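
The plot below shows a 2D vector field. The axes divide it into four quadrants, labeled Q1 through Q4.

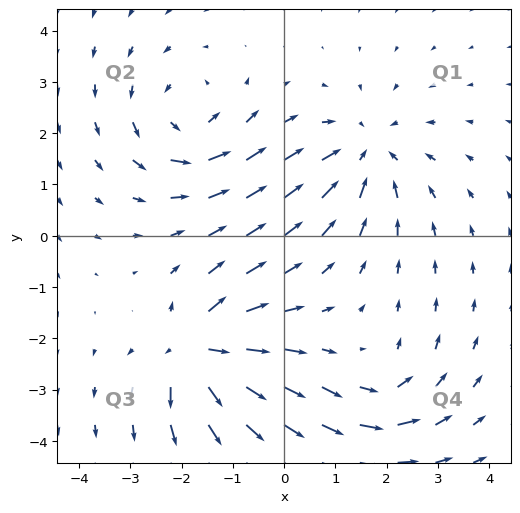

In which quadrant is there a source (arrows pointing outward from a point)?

Q3

The source sits at approximately (-1.7, -2.2), which lies in quadrant Q3. The divergence there is about +7, positive as expected for a source.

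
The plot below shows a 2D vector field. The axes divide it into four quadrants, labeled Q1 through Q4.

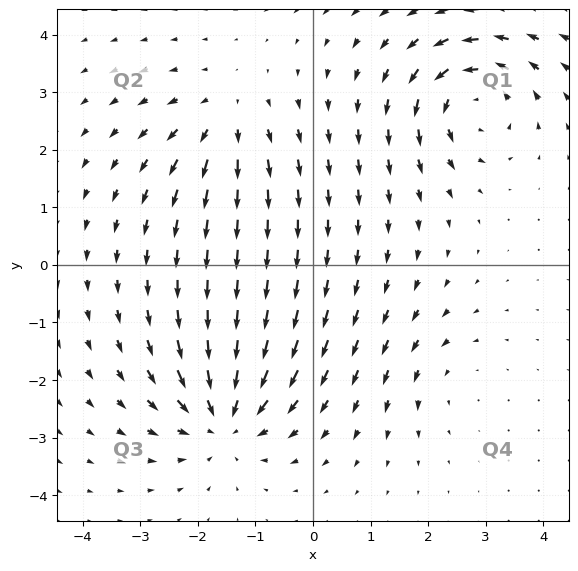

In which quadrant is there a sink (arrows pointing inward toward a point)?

Q3

The sink sits at approximately (-1.5, -2.7), which lies in quadrant Q3. The divergence there is about -5, negative as expected for a sink.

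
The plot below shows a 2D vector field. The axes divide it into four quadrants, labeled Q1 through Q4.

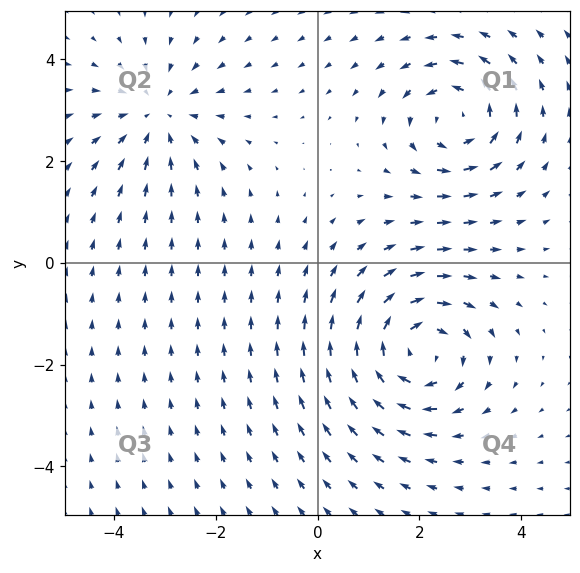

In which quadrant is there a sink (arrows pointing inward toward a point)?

Q2

The sink sits at approximately (-3.1, 2.9), which lies in quadrant Q2. The divergence there is about -3, negative as expected for a sink.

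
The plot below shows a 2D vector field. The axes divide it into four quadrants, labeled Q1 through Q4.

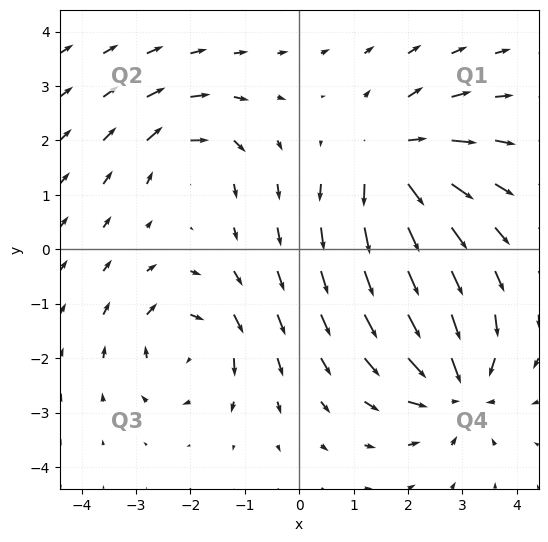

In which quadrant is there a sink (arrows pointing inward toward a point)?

The sink sits at approximately (2.9, -2.5), which lies in quadrant Q4. The divergence there is about -5, negative as expected for a sink.

Q4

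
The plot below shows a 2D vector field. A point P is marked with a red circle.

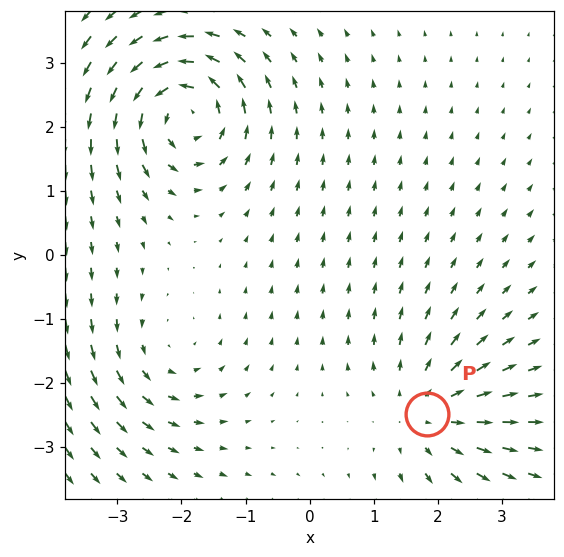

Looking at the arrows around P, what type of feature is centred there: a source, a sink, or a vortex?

source

At P (1.8, -2.5) the arrows spread outward. Divergence about +4, curl ≈0 — positive divergence with near-zero curl is a source.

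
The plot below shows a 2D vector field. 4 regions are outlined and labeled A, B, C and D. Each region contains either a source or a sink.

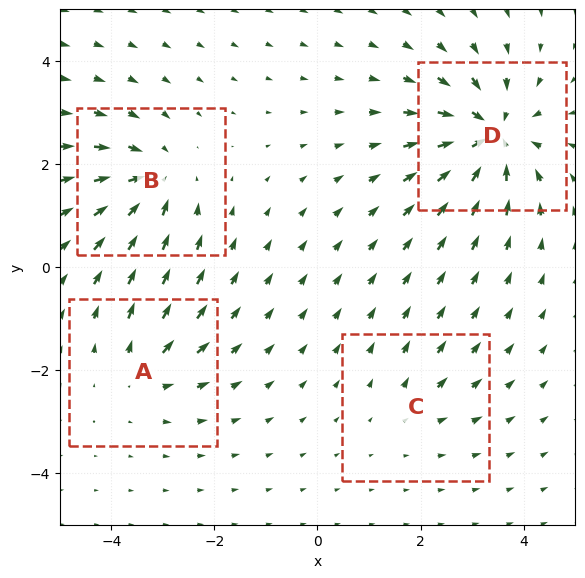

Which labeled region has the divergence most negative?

D

Divergence at each region's feature centre — A: about +4, B: about -5, C: about +2, D: about -7. Region D is most negative.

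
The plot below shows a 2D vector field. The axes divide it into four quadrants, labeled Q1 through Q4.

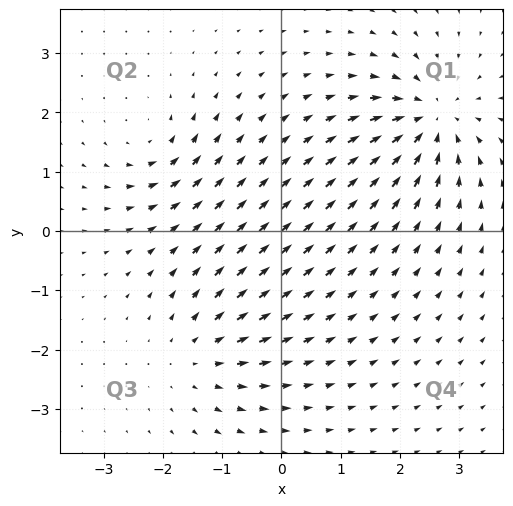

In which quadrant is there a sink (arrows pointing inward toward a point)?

Q1

The sink sits at approximately (2.5, 1.9), which lies in quadrant Q1. The divergence there is about -6, negative as expected for a sink.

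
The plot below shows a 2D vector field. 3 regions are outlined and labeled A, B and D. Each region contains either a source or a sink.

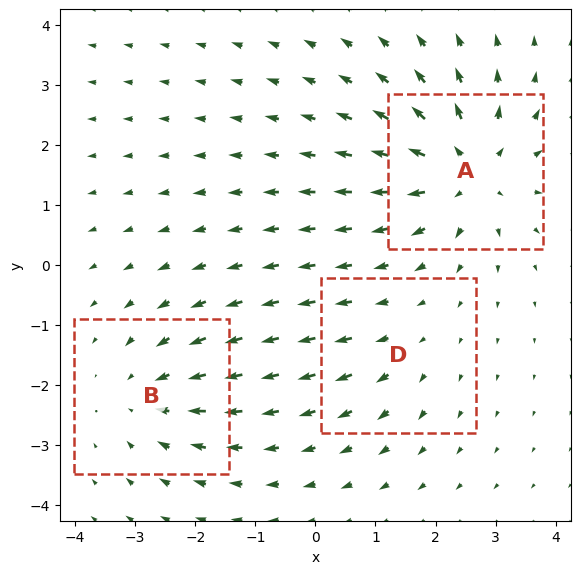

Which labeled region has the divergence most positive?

Divergence at each region's feature centre — A: about +5, B: about -3, D: about +2. Region A is most positive.

A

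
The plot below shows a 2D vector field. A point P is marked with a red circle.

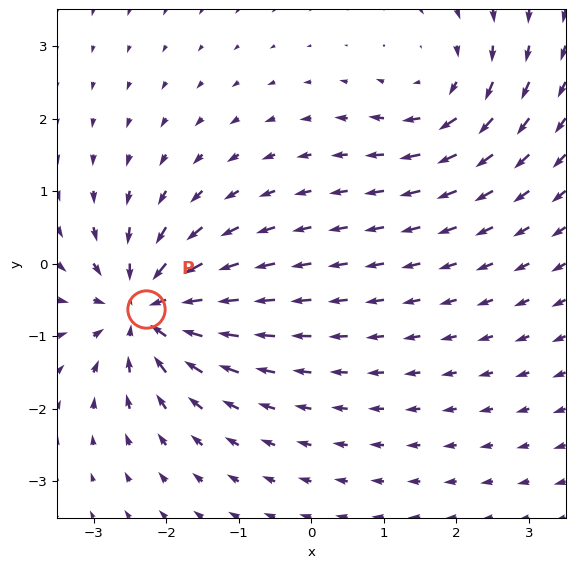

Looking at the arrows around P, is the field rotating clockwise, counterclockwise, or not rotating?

Near P at (-2.3, -0.6) the arrows show no circulation. The curl there is ≈0.

not rotating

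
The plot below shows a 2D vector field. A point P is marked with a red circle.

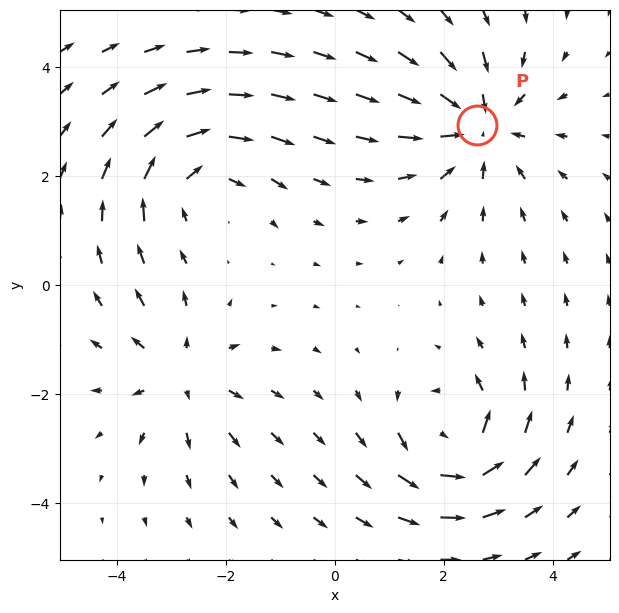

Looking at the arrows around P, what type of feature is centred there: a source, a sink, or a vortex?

At P (2.6, 2.9) the arrows converge inward. Divergence about -4, curl ≈0 — negative divergence with near-zero curl is a sink.

sink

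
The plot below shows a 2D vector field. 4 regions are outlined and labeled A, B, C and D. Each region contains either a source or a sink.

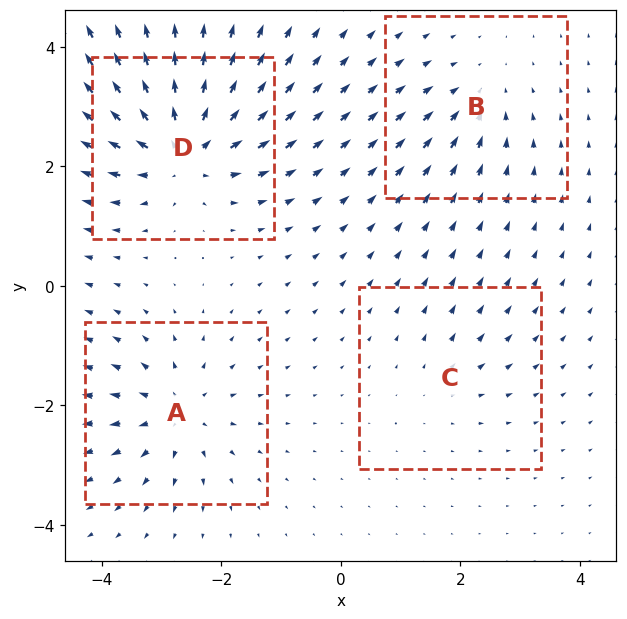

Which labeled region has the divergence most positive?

Divergence at each region's feature centre — A: about +6, B: about -4, C: about +2, D: about +8. Region D is most positive.

D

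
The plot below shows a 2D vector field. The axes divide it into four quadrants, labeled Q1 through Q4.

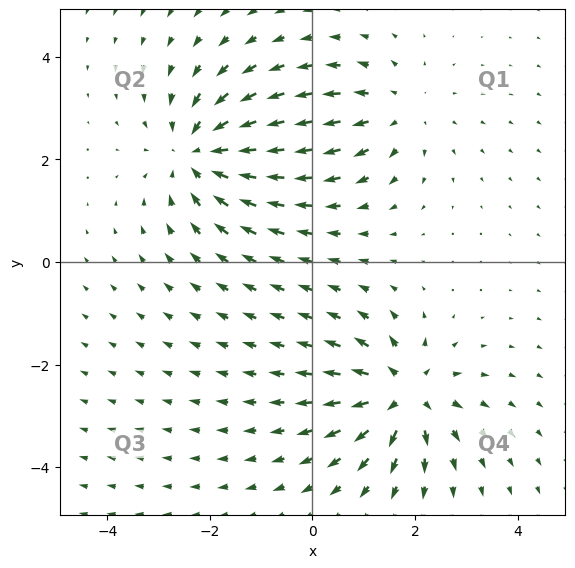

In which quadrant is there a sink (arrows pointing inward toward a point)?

Q2

The sink sits at approximately (-2.2, 2.1), which lies in quadrant Q2. The divergence there is about -5, negative as expected for a sink.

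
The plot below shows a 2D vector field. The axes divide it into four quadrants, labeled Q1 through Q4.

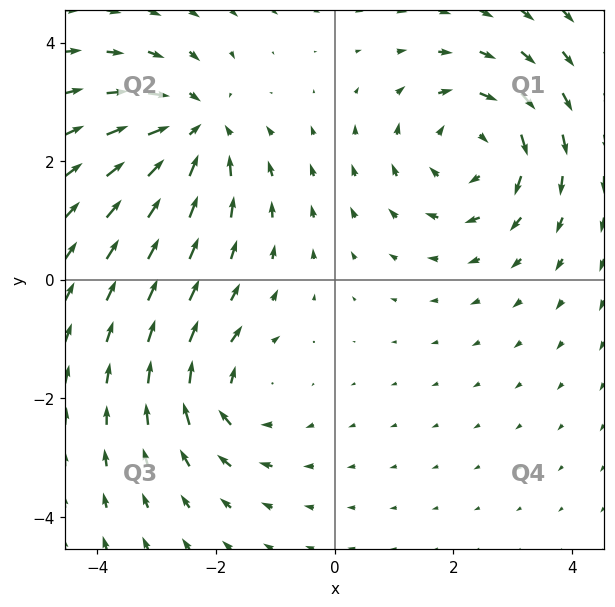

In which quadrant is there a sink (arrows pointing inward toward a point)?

The sink sits at approximately (-2.4, 2.5), which lies in quadrant Q2. The divergence there is about -4, negative as expected for a sink.

Q2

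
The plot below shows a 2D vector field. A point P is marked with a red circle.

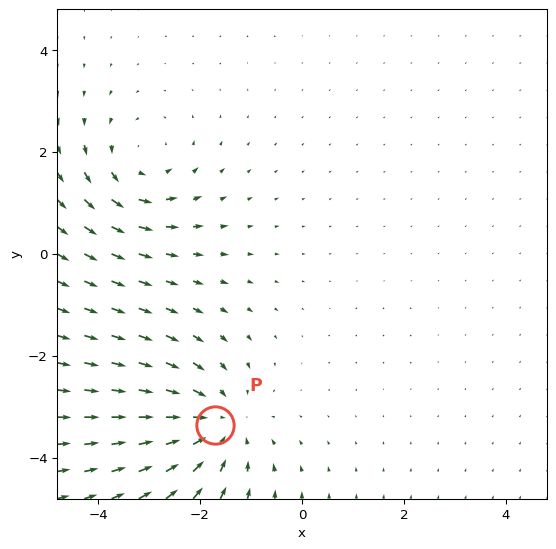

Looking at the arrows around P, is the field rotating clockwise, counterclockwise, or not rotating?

Near P at (-1.7, -3.4) the arrows show no circulation. The curl there is ≈0.

not rotating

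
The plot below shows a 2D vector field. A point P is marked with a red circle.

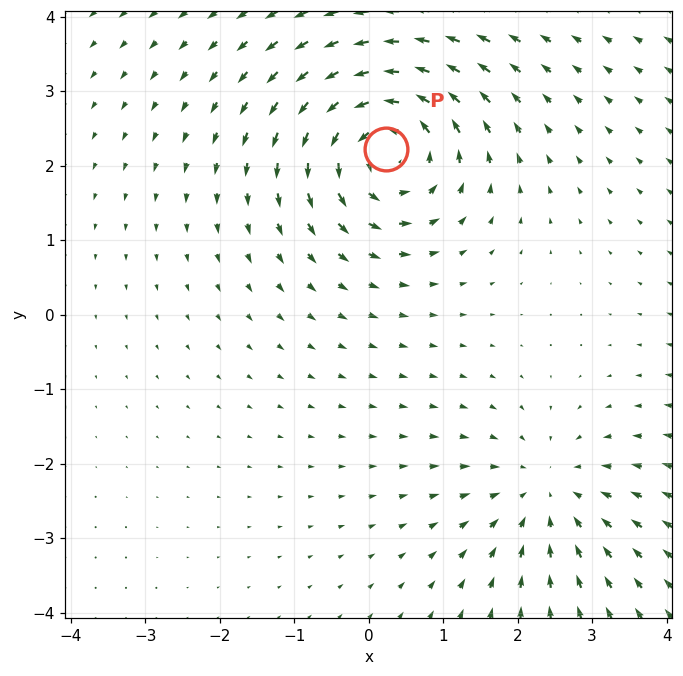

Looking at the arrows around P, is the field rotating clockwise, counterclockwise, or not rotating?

Near P at (0.2, 2.2) the arrows circulate counterclockwise. The curl (z-component) there is about +5; positive curl means counterclockwise rotation.

counterclockwise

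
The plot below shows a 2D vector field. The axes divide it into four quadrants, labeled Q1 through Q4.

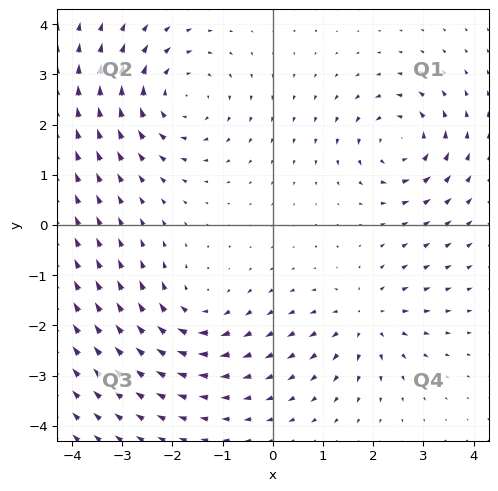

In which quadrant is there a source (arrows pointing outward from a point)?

Q4

The source sits at approximately (1.9, -1.9), which lies in quadrant Q4. The divergence there is about +4, positive as expected for a source.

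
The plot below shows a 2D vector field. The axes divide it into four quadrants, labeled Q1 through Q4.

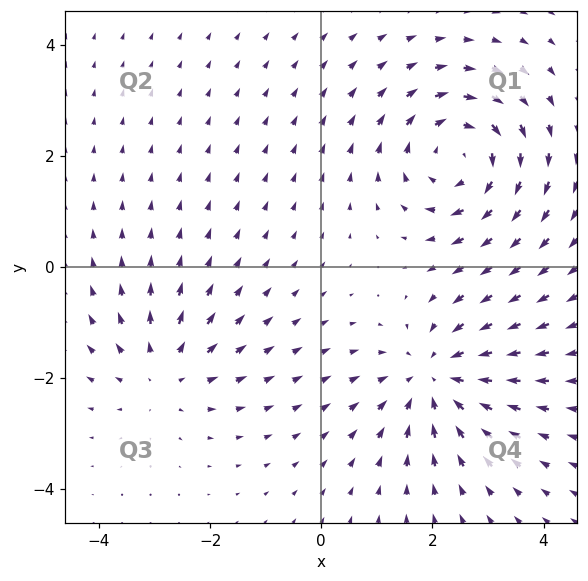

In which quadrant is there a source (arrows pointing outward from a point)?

The source sits at approximately (-2.8, -1.9), which lies in quadrant Q3. The divergence there is about +3, positive as expected for a source.

Q3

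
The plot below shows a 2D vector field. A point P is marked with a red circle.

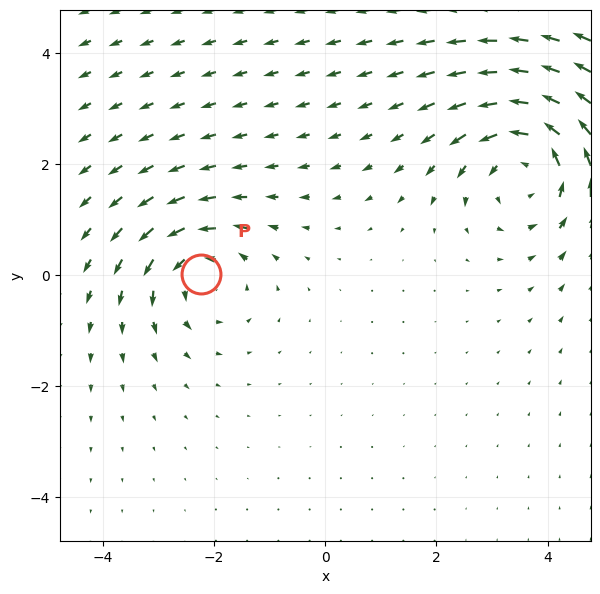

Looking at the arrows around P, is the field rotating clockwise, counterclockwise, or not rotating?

Near P at (-2.2, 0.0) the arrows circulate counterclockwise. The curl (z-component) there is about +3; positive curl means counterclockwise rotation.

counterclockwise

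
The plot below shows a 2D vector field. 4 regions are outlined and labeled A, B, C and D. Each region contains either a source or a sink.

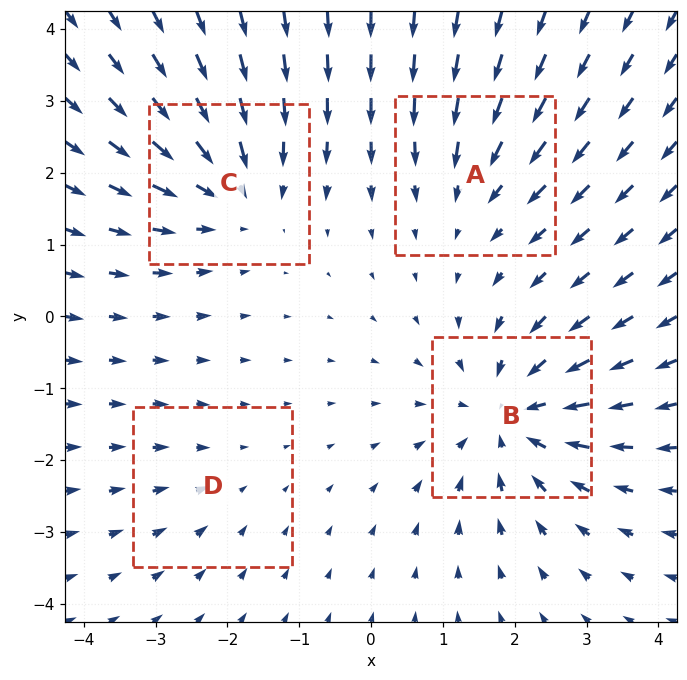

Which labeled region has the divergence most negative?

Divergence at each region's feature centre — A: about -3, B: about -6, C: about -5, D: about -2. Region B is most negative.

B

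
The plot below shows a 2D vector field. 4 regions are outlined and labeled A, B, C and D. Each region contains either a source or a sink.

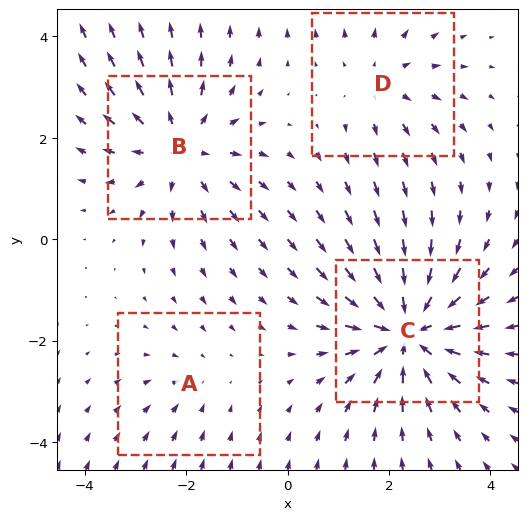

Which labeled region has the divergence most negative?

C

Divergence at each region's feature centre — A: about -2, B: about +4, C: about -6, D: about +3. Region C is most negative.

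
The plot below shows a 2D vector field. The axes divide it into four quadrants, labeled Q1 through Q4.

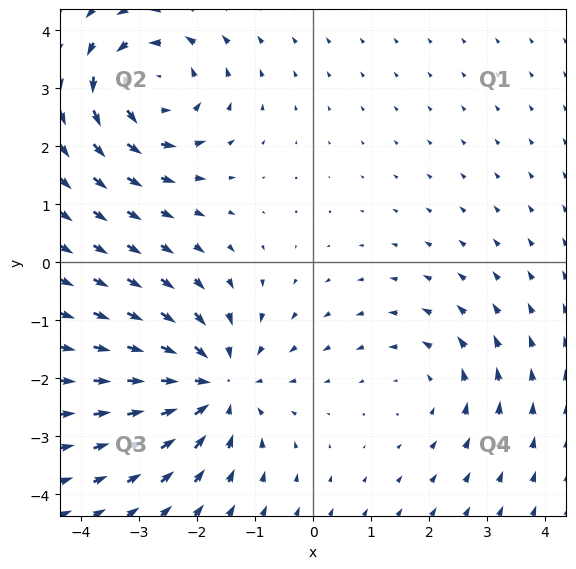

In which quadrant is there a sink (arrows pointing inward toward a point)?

The sink sits at approximately (-1.7, -2.1), which lies in quadrant Q3. The divergence there is about -4, negative as expected for a sink.

Q3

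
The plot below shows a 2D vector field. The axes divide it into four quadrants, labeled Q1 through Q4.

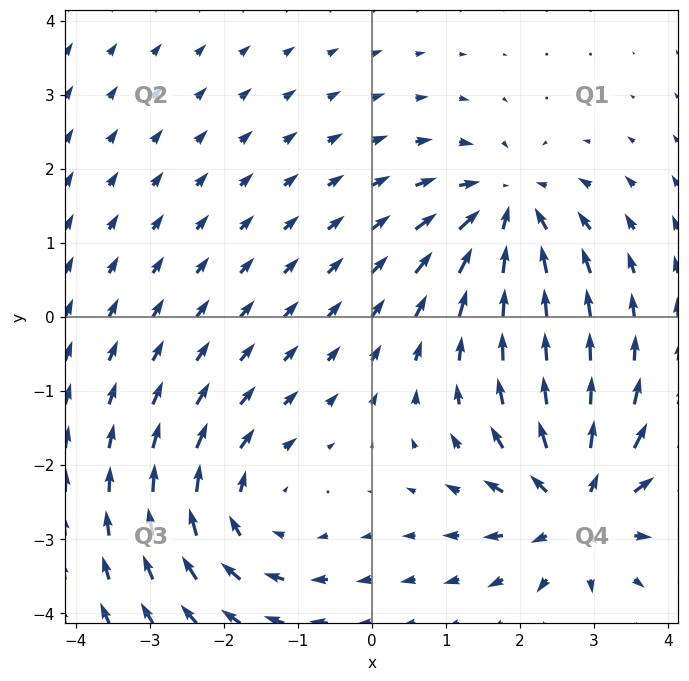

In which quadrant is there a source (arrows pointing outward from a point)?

The source sits at approximately (2.8, -2.6), which lies in quadrant Q4. The divergence there is about +7, positive as expected for a source.

Q4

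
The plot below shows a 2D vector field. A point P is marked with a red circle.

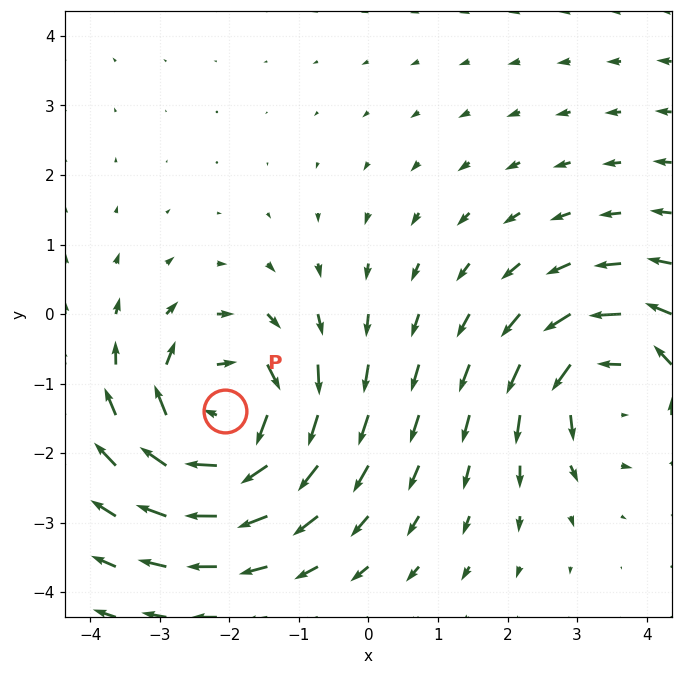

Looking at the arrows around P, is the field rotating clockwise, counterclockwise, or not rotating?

clockwise

Near P at (-2.1, -1.4) the arrows circulate clockwise. The curl (z-component) there is about -5; negative curl means clockwise rotation.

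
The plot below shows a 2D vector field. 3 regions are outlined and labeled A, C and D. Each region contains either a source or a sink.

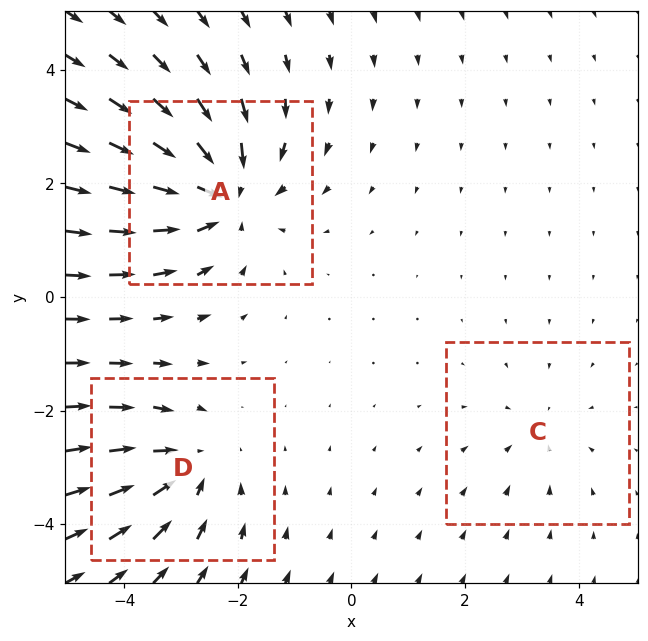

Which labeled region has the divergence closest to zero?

Divergence at each region's feature centre — A: about -5, C: about -2, D: about -3. Region C is closest to zero.

C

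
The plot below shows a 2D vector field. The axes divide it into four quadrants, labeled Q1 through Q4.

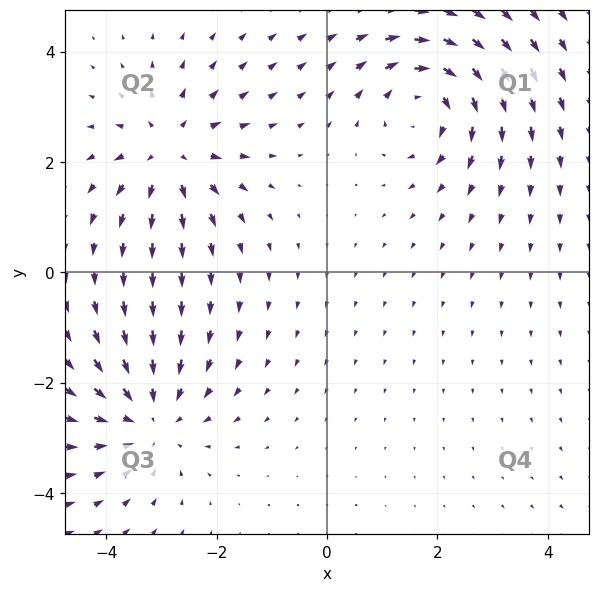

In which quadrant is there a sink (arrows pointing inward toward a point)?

Q3

The sink sits at approximately (-3.2, -2.6), which lies in quadrant Q3. The divergence there is about -3, negative as expected for a sink.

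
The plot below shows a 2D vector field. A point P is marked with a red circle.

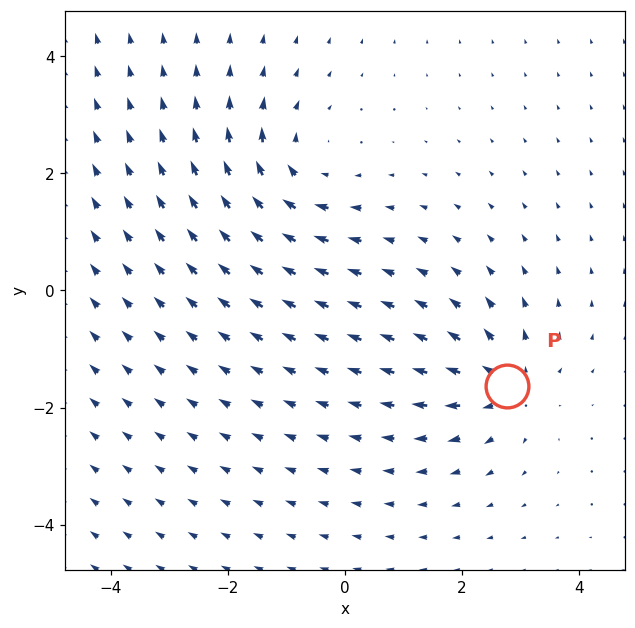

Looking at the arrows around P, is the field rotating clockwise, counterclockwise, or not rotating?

Near P at (2.8, -1.6) the arrows show no circulation. The curl there is ≈0.

not rotating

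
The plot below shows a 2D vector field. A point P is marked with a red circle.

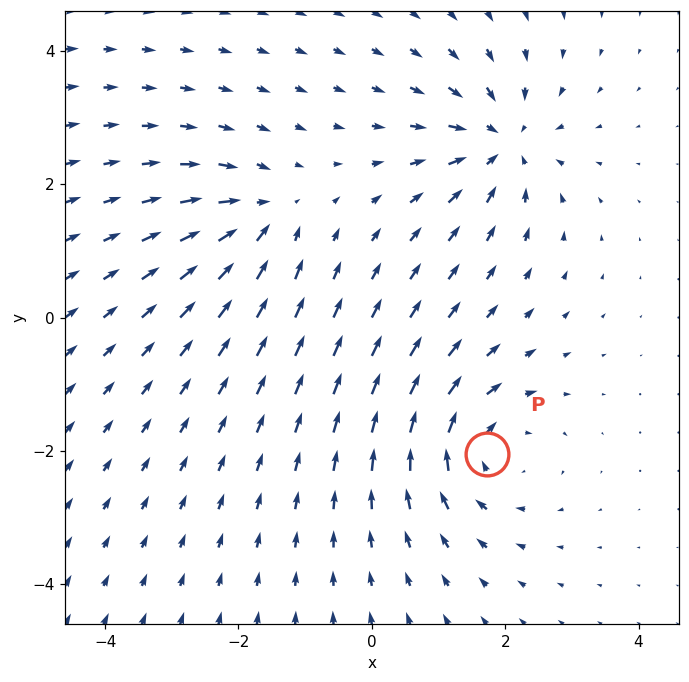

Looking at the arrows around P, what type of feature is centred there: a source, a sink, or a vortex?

At P (1.7, -2.0) the arrows circulate clockwise. Divergence ≈0, curl about -5 — near-zero divergence with nonzero curl is a vortex.

vortex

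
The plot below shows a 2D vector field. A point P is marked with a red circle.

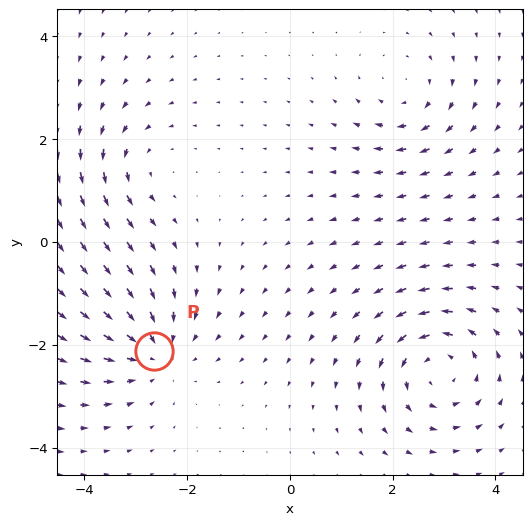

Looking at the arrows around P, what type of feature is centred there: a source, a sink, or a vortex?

sink

At P (-2.6, -2.1) the arrows converge inward. Divergence about -4, curl ≈0 — negative divergence with near-zero curl is a sink.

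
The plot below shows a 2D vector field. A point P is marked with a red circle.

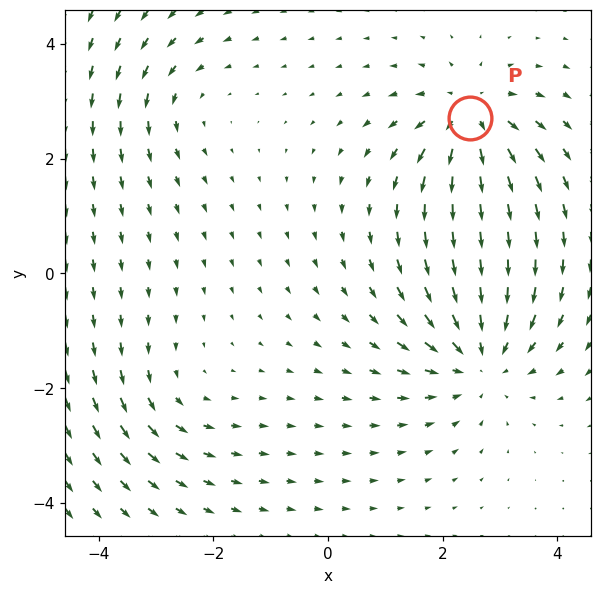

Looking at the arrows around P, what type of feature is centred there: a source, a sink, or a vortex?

At P (2.5, 2.7) the arrows spread outward. Divergence about +5, curl ≈0 — positive divergence with near-zero curl is a source.

source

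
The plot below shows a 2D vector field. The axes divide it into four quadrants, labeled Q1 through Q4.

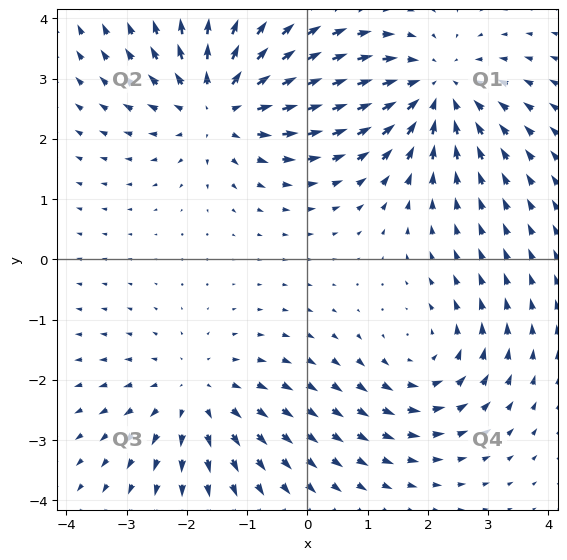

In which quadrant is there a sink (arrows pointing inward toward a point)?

Q1

The sink sits at approximately (2.1, 2.8), which lies in quadrant Q1. The divergence there is about -4, negative as expected for a sink.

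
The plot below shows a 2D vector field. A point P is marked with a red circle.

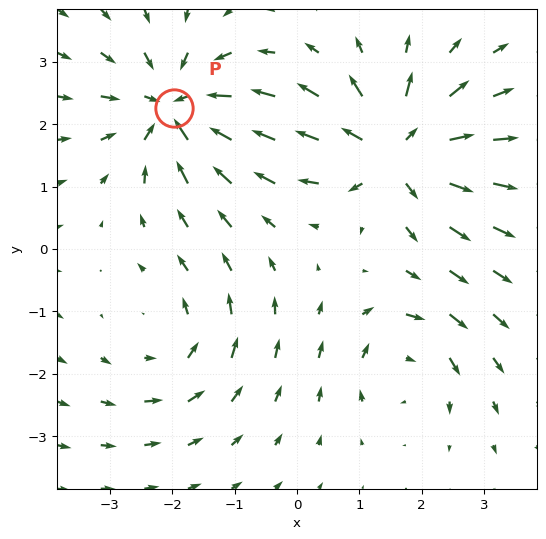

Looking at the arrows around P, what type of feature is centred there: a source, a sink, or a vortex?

At P (-2.0, 2.3) the arrows converge inward. Divergence about -6, curl ≈0 — negative divergence with near-zero curl is a sink.

sink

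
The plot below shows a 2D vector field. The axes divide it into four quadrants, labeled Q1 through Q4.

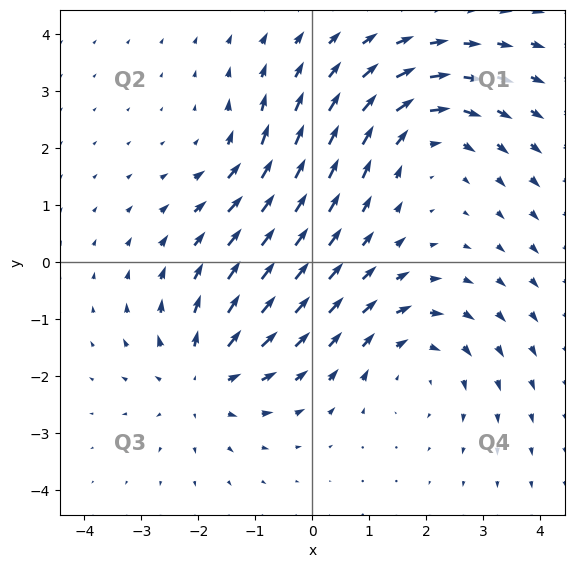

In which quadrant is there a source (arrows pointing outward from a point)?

The source sits at approximately (-1.9, -2.0), which lies in quadrant Q3. The divergence there is about +5, positive as expected for a source.

Q3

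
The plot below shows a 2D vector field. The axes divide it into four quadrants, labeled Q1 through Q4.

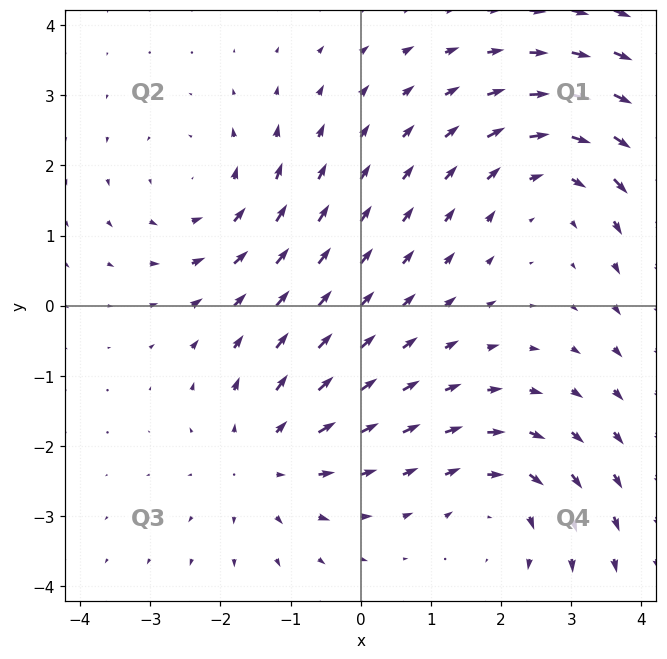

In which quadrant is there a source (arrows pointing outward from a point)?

The source sits at approximately (-1.4, -2.2), which lies in quadrant Q3. The divergence there is about +3, positive as expected for a source.

Q3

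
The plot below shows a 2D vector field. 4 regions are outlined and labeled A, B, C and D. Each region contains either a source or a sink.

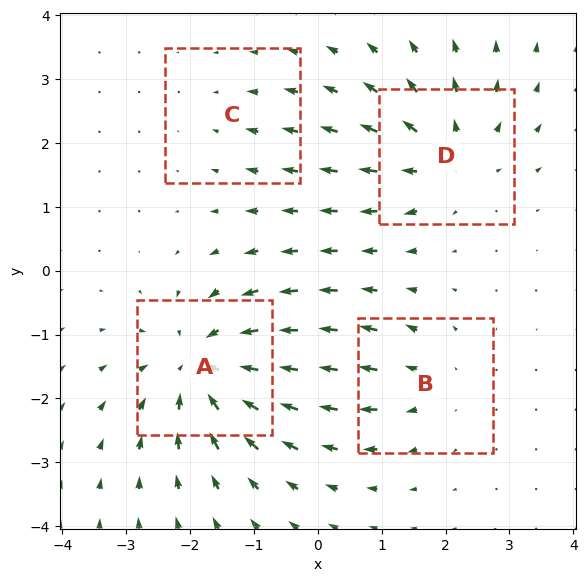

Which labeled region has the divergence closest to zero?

C

Divergence at each region's feature centre — A: about -7, B: about +4, C: about -2, D: about +5. Region C is closest to zero.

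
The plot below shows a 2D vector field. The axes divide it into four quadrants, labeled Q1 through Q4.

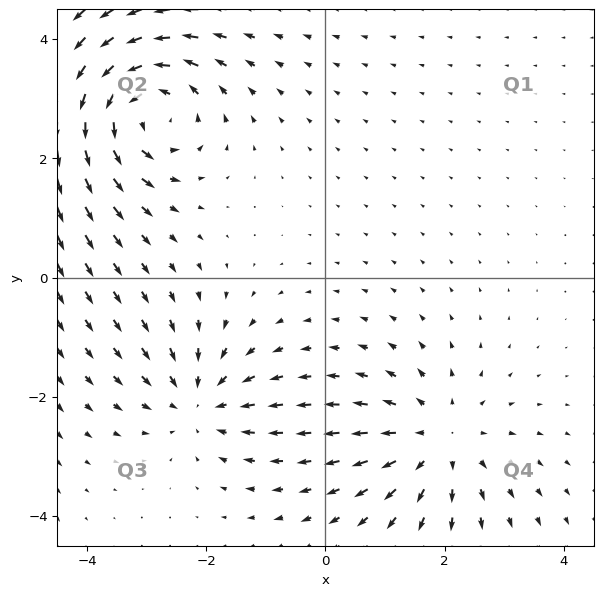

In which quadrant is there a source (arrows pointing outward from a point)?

Q4

The source sits at approximately (1.9, -2.7), which lies in quadrant Q4. The divergence there is about +3, positive as expected for a source.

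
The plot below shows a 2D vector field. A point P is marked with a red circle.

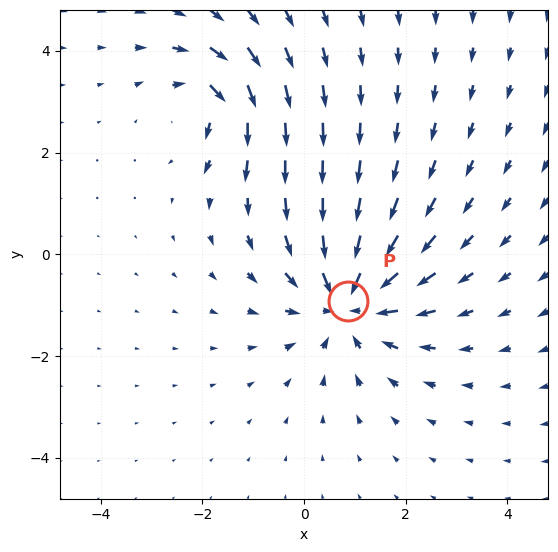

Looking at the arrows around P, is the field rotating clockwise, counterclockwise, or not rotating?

not rotating

Near P at (0.9, -0.9) the arrows show no circulation. The curl there is ≈0.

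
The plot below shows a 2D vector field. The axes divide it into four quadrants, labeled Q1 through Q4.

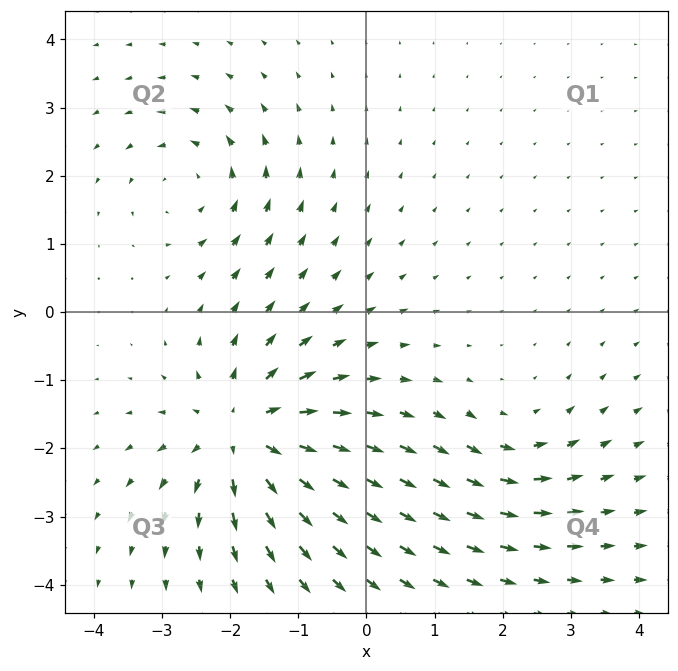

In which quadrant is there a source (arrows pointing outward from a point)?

The source sits at approximately (-1.8, -1.8), which lies in quadrant Q3. The divergence there is about +5, positive as expected for a source.

Q3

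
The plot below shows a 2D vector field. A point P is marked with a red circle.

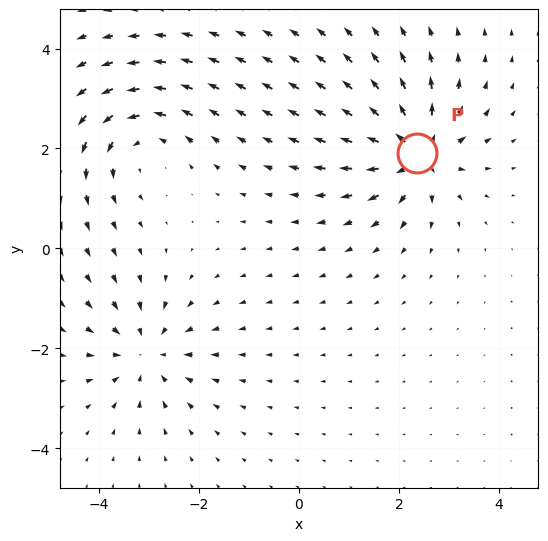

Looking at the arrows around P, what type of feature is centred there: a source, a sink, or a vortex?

At P (2.4, 1.9) the arrows spread outward. Divergence about +7, curl ≈0 — positive divergence with near-zero curl is a source.

source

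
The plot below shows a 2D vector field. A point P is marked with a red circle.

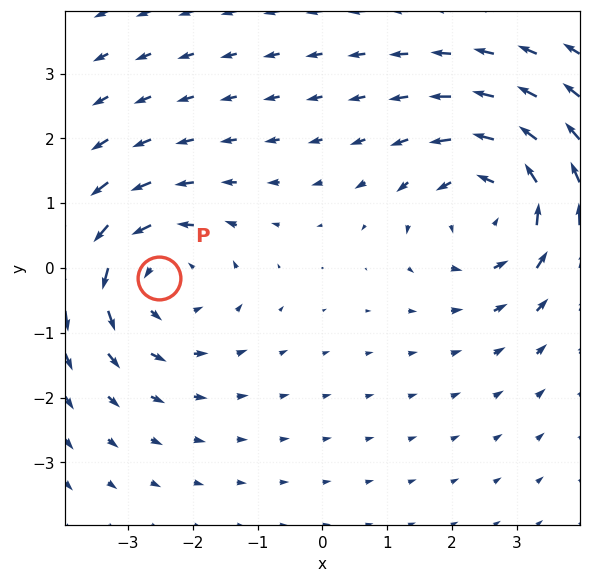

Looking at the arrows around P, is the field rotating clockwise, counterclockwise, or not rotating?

counterclockwise

Near P at (-2.5, -0.2) the arrows circulate counterclockwise. The curl (z-component) there is about +4; positive curl means counterclockwise rotation.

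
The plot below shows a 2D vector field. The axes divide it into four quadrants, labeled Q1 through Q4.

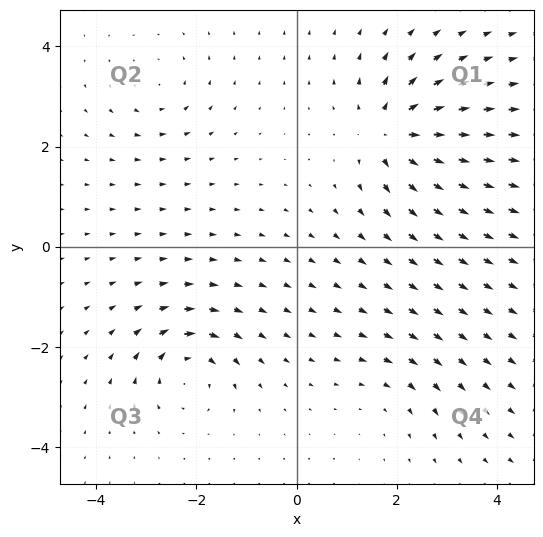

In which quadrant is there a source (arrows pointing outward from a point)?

The source sits at approximately (1.9, 2.3), which lies in quadrant Q1. The divergence there is about +7, positive as expected for a source.

Q1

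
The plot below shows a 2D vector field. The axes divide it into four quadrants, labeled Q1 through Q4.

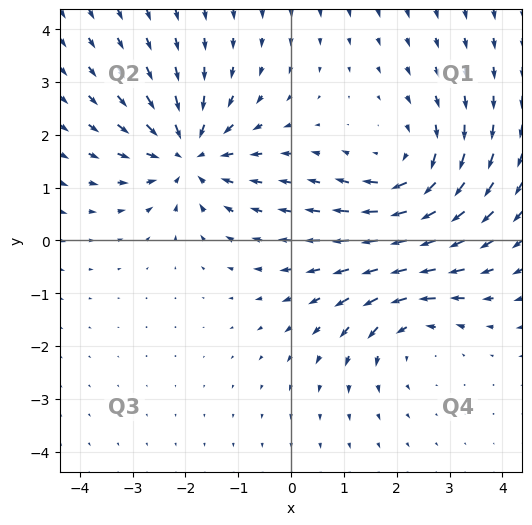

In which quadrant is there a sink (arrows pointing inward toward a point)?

The sink sits at approximately (-1.9, 1.6), which lies in quadrant Q2. The divergence there is about -5, negative as expected for a sink.

Q2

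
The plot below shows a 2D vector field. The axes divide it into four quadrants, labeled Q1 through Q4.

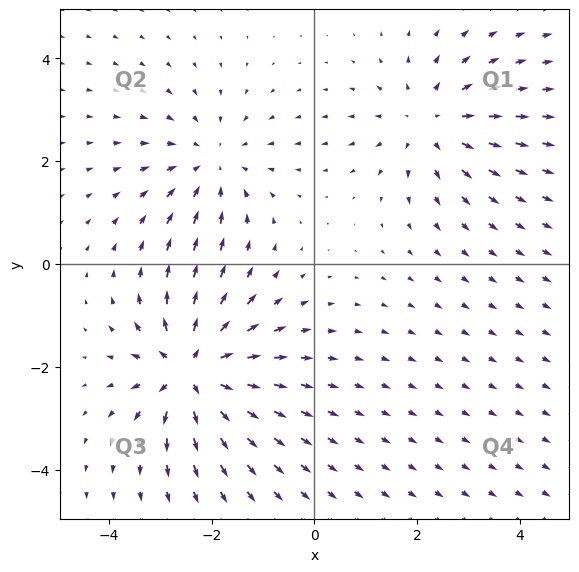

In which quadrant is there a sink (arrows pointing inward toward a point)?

Q2

The sink sits at approximately (-2.0, 1.9), which lies in quadrant Q2. The divergence there is about -3, negative as expected for a sink.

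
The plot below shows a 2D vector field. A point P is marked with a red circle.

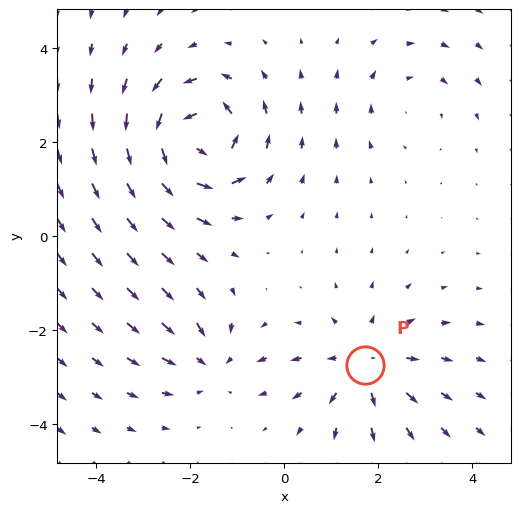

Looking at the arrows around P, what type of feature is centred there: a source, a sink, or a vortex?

At P (1.7, -2.7) the arrows spread outward. Divergence about +4, curl ≈0 — positive divergence with near-zero curl is a source.

source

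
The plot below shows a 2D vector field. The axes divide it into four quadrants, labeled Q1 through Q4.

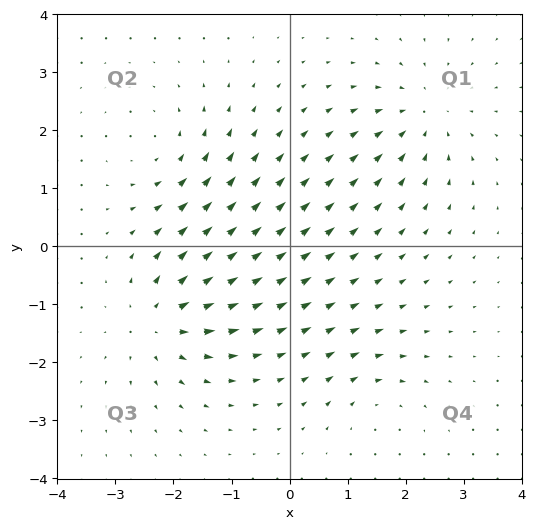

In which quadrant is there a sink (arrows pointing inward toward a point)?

The sink sits at approximately (2.3, 2.3), which lies in quadrant Q1. The divergence there is about -4, negative as expected for a sink.

Q1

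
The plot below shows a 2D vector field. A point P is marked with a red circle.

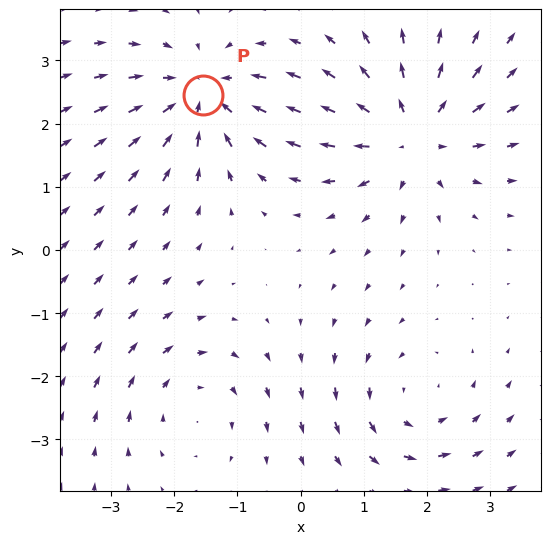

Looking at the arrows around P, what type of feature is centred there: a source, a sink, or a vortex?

sink

At P (-1.5, 2.5) the arrows converge inward. Divergence about -4, curl ≈0 — negative divergence with near-zero curl is a sink.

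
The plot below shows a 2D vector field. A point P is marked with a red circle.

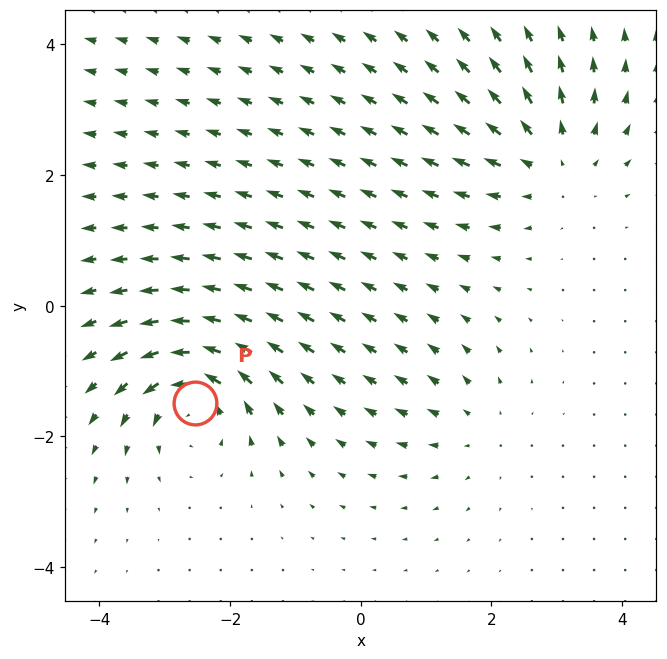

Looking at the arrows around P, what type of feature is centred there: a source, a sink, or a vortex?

At P (-2.5, -1.5) the arrows circulate counterclockwise. Divergence ≈0, curl about +7 — near-zero divergence with nonzero curl is a vortex.

vortex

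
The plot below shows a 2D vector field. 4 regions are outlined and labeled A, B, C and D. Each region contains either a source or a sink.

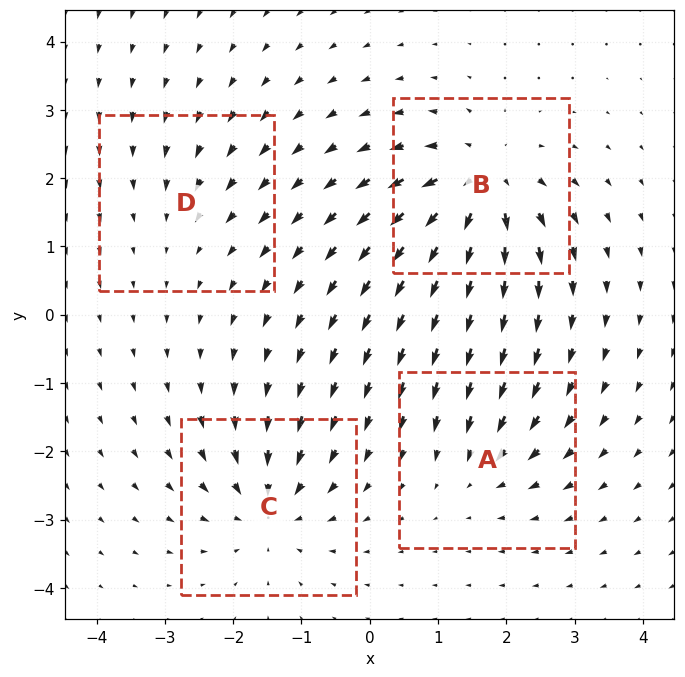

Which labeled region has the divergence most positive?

Divergence at each region's feature centre — A: about -4, B: about +8, C: about -6, D: about -2. Region B is most positive.

B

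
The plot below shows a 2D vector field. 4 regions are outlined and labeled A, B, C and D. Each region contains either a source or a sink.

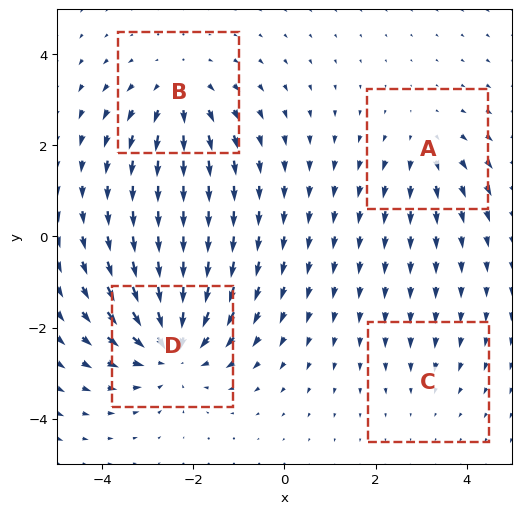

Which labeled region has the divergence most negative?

Divergence at each region's feature centre — A: about +3, B: about +4, C: about -2, D: about -6. Region D is most negative.

D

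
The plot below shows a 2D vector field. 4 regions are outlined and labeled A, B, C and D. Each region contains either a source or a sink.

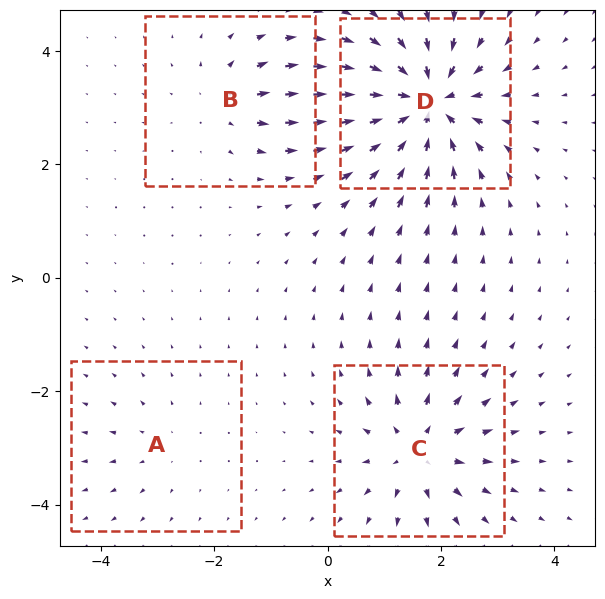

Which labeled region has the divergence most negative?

D

Divergence at each region's feature centre — A: about +2, B: about +4, C: about +6, D: about -9. Region D is most negative.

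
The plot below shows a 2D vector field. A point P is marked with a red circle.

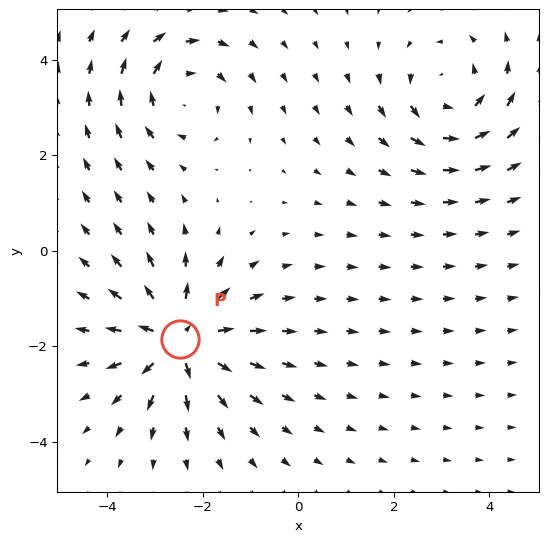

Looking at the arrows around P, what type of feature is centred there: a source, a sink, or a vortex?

At P (-2.5, -1.9) the arrows spread outward. Divergence about +6, curl ≈0 — positive divergence with near-zero curl is a source.

source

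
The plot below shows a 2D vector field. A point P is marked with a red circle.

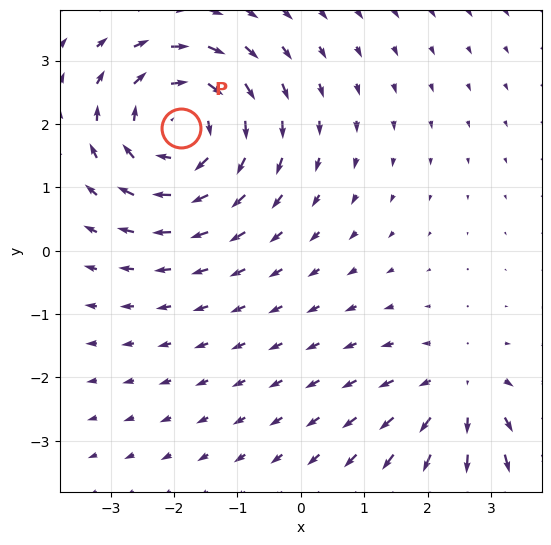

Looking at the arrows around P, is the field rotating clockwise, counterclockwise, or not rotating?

clockwise

Near P at (-1.9, 1.9) the arrows circulate clockwise. The curl (z-component) there is about -4; negative curl means clockwise rotation.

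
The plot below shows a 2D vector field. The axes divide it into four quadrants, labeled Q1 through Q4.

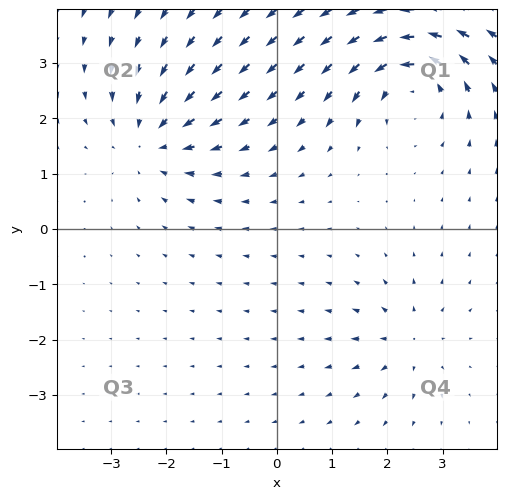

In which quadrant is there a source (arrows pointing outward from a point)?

Q4

The source sits at approximately (2.4, -2.0), which lies in quadrant Q4. The divergence there is about +4, positive as expected for a source.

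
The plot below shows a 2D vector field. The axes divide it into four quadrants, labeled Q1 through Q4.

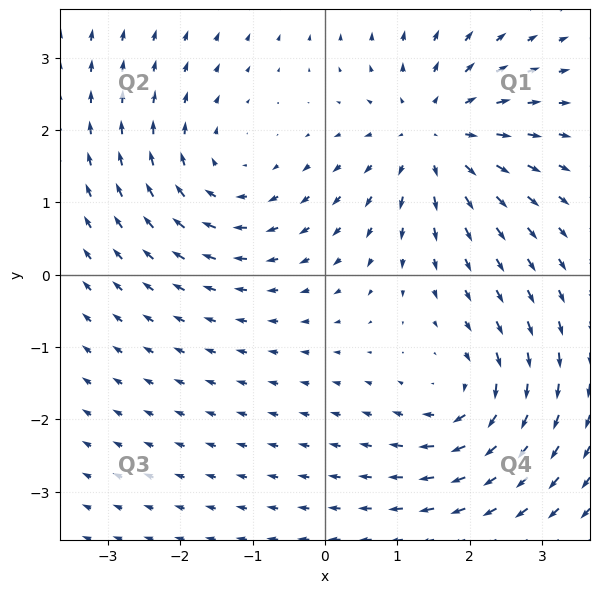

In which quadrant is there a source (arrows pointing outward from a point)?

The source sits at approximately (1.5, 1.9), which lies in quadrant Q1. The divergence there is about +5, positive as expected for a source.

Q1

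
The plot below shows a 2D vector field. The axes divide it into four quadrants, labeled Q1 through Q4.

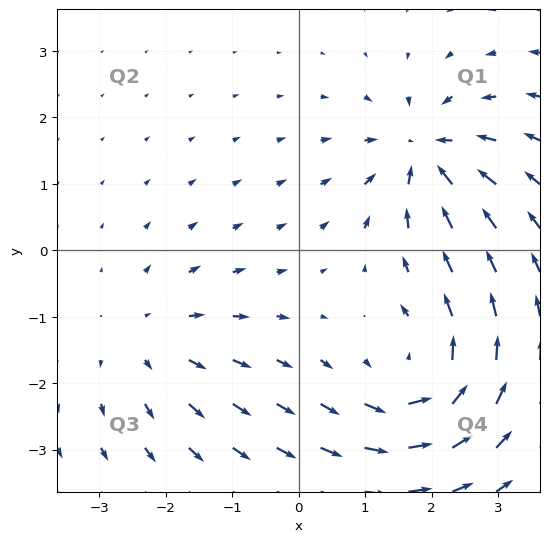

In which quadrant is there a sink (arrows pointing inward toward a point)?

The sink sits at approximately (1.9, 1.5), which lies in quadrant Q1. The divergence there is about -6, negative as expected for a sink.

Q1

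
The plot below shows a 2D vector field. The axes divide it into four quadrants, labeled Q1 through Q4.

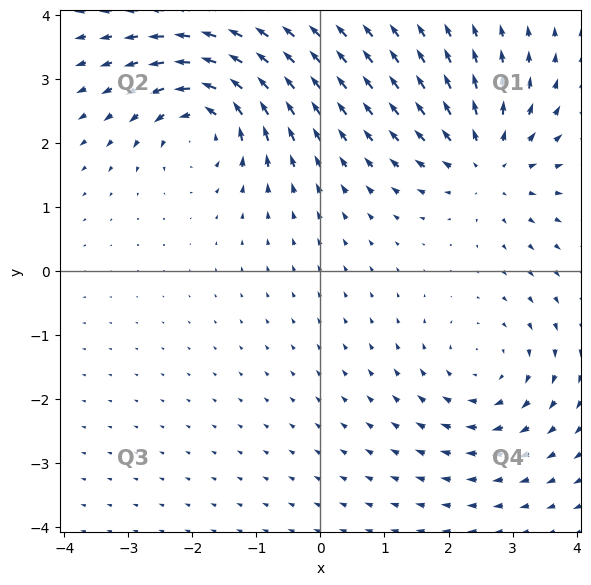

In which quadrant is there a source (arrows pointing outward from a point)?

The source sits at approximately (2.6, 1.7), which lies in quadrant Q1. The divergence there is about +4, positive as expected for a source.

Q1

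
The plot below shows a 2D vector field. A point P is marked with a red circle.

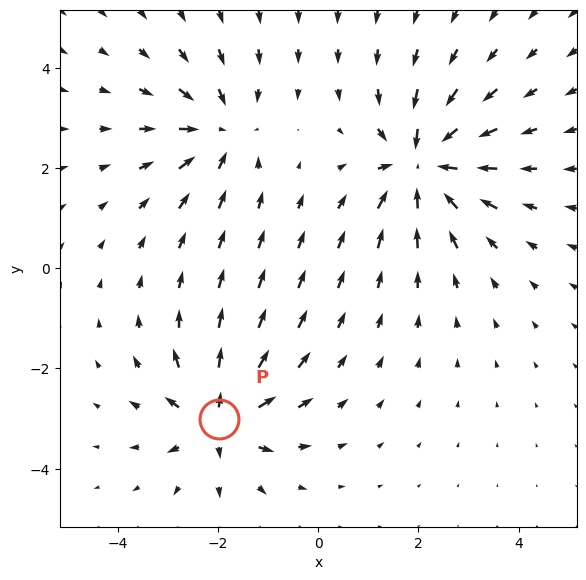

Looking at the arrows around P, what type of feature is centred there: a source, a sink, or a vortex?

At P (-2.0, -3.0) the arrows spread outward. Divergence about +5, curl ≈0 — positive divergence with near-zero curl is a source.

source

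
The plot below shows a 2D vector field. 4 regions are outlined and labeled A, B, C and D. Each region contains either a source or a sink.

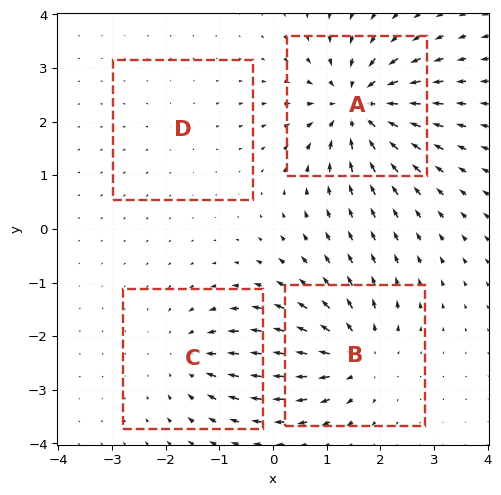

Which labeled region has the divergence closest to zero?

D

Divergence at each region's feature centre — A: about -8, B: about +6, C: about -4, D: about +2. Region D is closest to zero.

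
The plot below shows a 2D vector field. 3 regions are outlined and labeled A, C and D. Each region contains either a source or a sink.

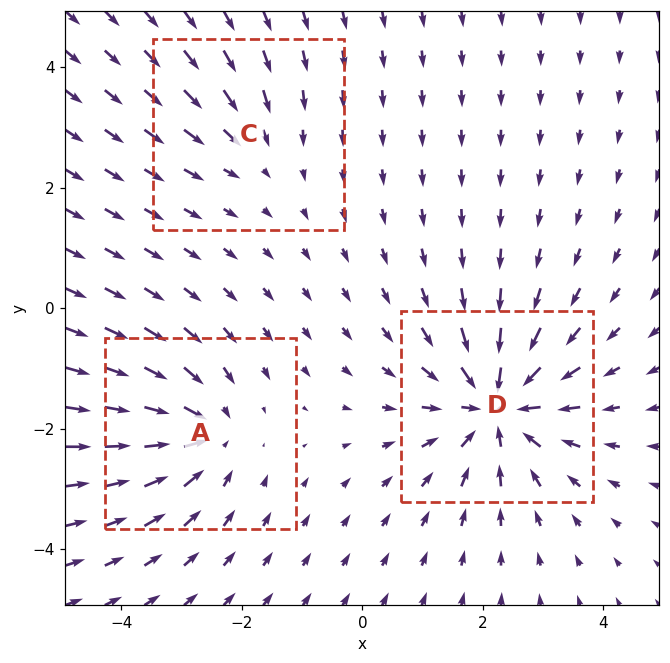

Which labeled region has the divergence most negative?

D

Divergence at each region's feature centre — A: about -4, C: about -2, D: about -5. Region D is most negative.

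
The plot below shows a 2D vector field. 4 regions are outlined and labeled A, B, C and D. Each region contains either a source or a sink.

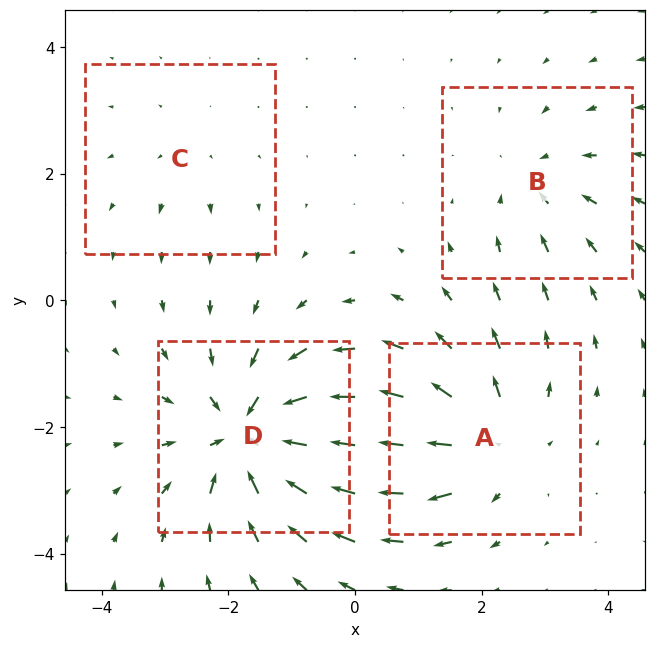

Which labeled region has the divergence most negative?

Divergence at each region's feature centre — A: about +5, B: about -3, C: about +2, D: about -7. Region D is most negative.

D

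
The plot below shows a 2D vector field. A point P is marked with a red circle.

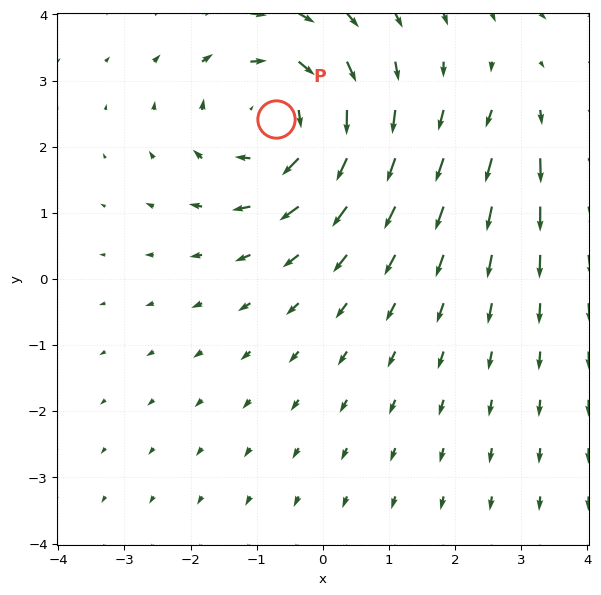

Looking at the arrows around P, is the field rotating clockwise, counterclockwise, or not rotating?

clockwise

Near P at (-0.7, 2.4) the arrows circulate clockwise. The curl (z-component) there is about -4; negative curl means clockwise rotation.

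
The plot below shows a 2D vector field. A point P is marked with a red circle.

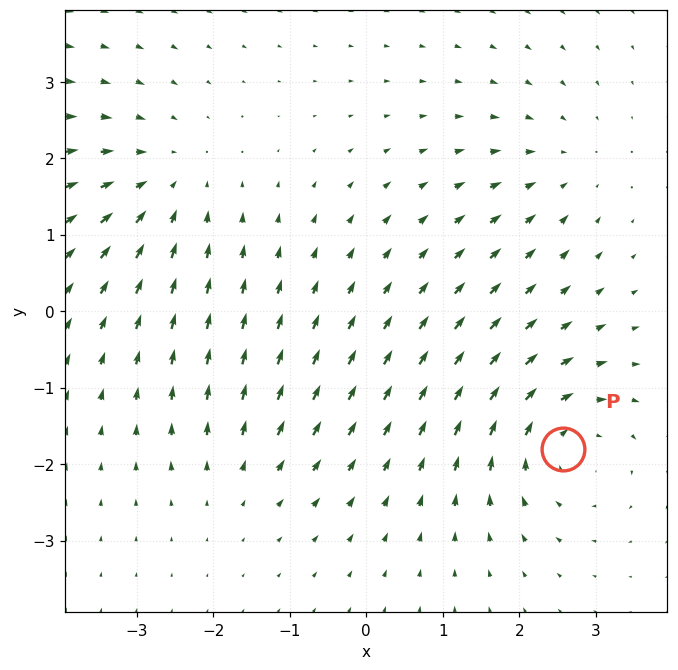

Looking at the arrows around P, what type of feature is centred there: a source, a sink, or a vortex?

vortex

At P (2.6, -1.8) the arrows circulate clockwise. Divergence ≈0, curl about -5 — near-zero divergence with nonzero curl is a vortex.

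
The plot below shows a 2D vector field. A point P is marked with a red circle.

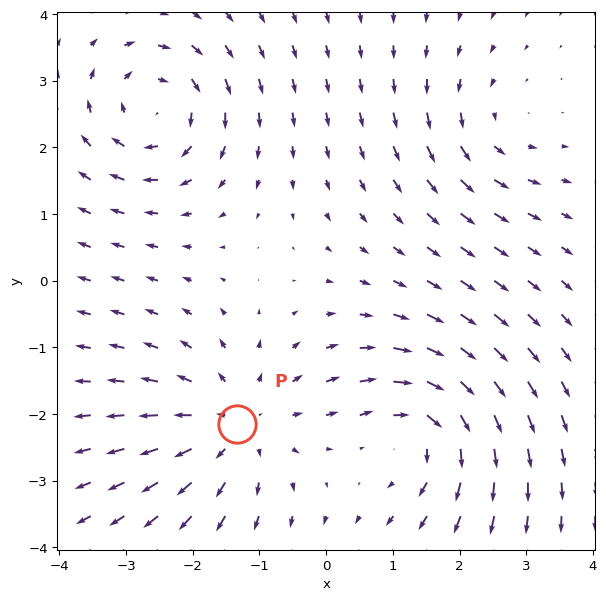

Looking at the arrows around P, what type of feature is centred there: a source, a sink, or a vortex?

source

At P (-1.3, -2.1) the arrows spread outward. Divergence about +4, curl ≈0 — positive divergence with near-zero curl is a source.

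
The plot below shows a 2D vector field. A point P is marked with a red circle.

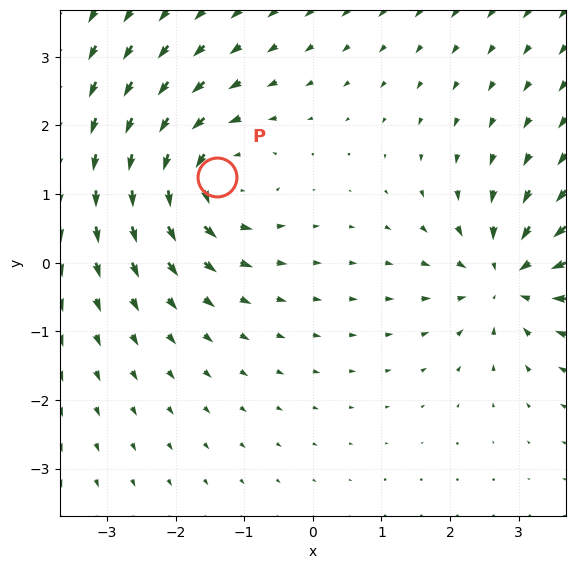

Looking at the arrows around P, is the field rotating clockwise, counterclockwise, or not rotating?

Near P at (-1.4, 1.2) the arrows circulate counterclockwise. The curl (z-component) there is about +4; positive curl means counterclockwise rotation.

counterclockwise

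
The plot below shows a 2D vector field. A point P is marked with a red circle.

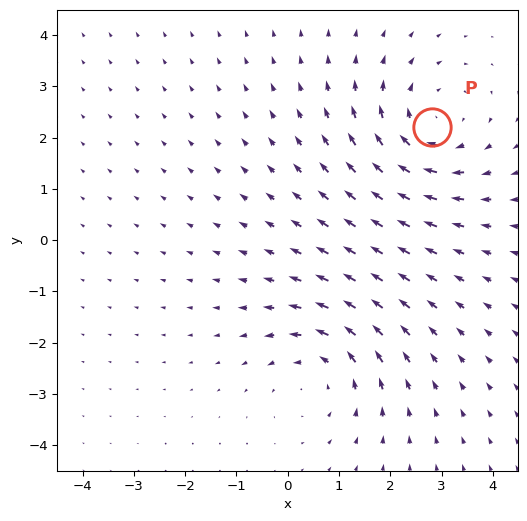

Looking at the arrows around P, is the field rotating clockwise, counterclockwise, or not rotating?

clockwise

Near P at (2.8, 2.2) the arrows circulate clockwise. The curl (z-component) there is about -3; negative curl means clockwise rotation.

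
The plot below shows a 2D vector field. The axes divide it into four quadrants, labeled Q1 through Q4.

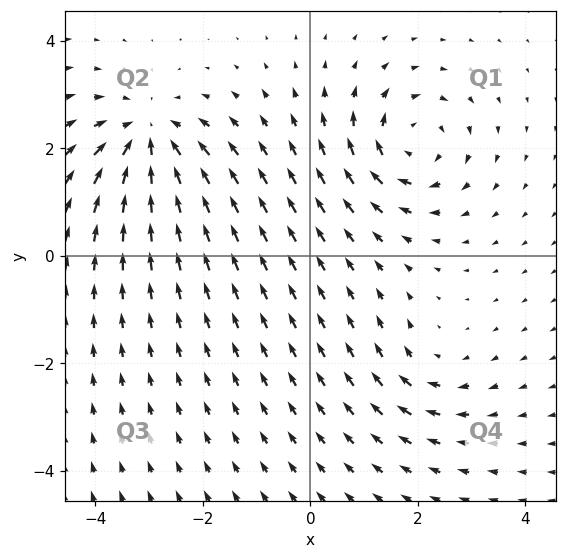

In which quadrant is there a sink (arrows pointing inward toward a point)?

Q2

The sink sits at approximately (-3.0, 2.2), which lies in quadrant Q2. The divergence there is about -5, negative as expected for a sink.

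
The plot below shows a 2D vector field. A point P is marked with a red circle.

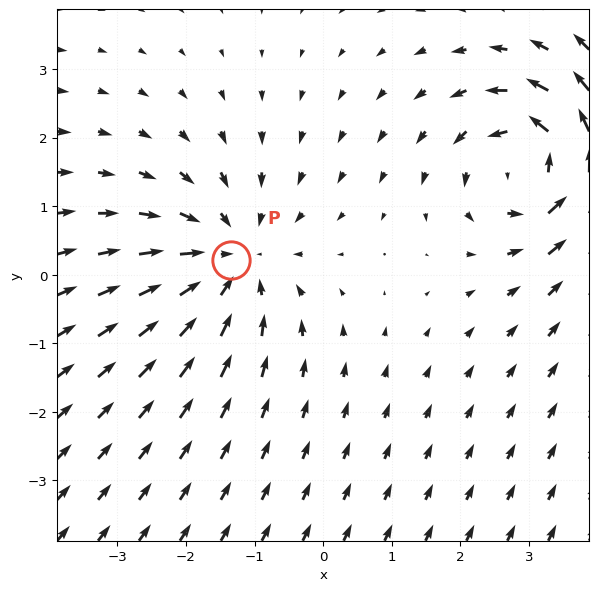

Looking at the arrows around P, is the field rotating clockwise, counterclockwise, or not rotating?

Near P at (-1.4, 0.2) the arrows show no circulation. The curl there is ≈0.

not rotating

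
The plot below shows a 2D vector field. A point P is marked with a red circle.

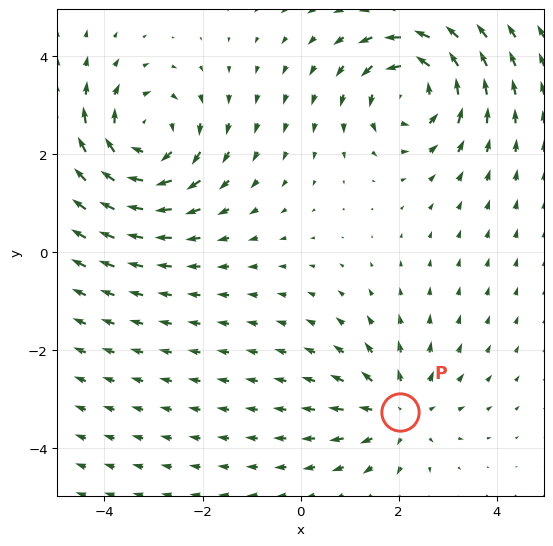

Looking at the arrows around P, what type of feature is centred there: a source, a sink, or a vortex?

At P (2.0, -3.3) the arrows spread outward. Divergence about +4, curl ≈0 — positive divergence with near-zero curl is a source.

source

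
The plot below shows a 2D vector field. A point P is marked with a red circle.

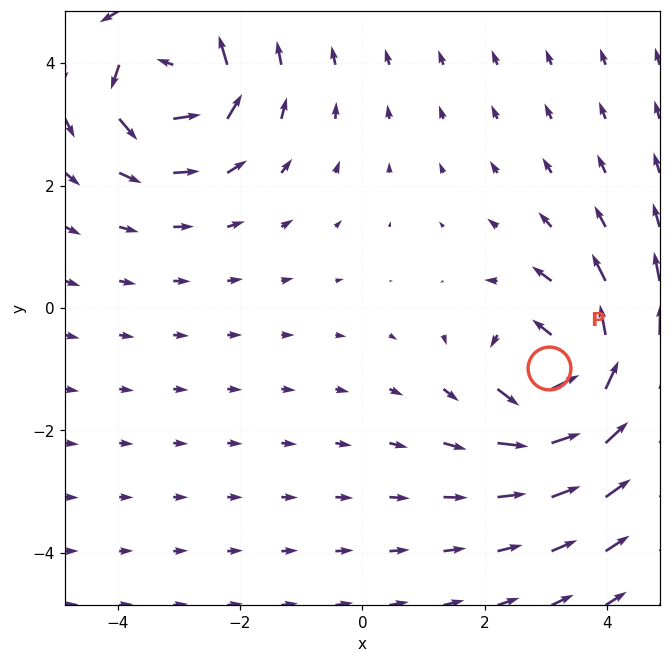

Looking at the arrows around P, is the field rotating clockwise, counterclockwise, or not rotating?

counterclockwise

Near P at (3.0, -1.0) the arrows circulate counterclockwise. The curl (z-component) there is about +6; positive curl means counterclockwise rotation.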